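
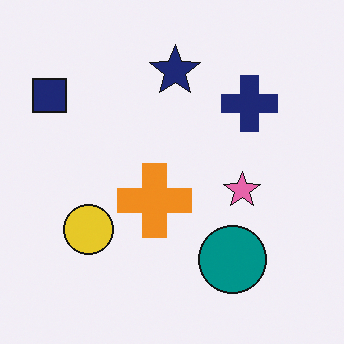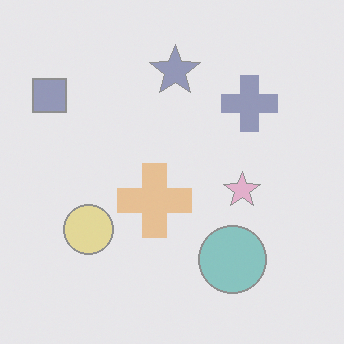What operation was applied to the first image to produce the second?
It was given much lower contrast.

Tones are pushed toward mid-grey across the whole image — a global contrast change.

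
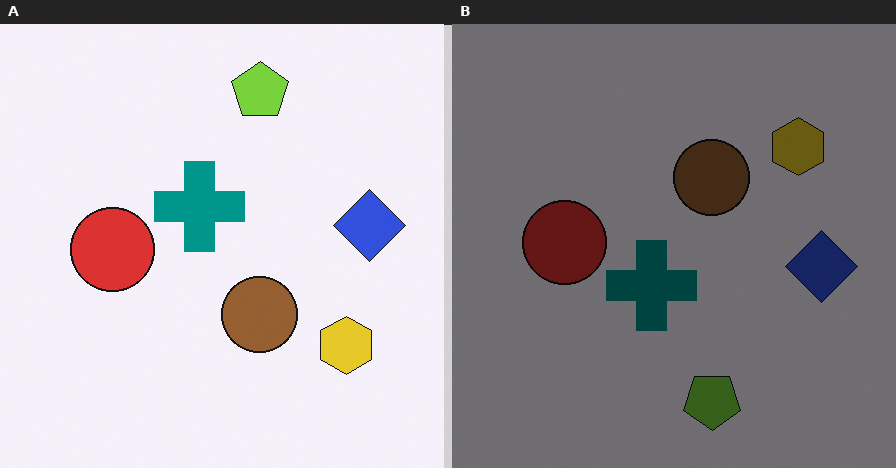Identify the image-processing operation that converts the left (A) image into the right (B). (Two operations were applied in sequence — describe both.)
It was noticeably darkened, then flipped vertically (top ↔ bottom).

Every pixel — background and shapes alike — is uniformly darkened. The lime pentagon is in the top of the left (A) image and the bottom of the right (B) — shapes on opposite sides of the horizontal midline have swapped in a mirror flip.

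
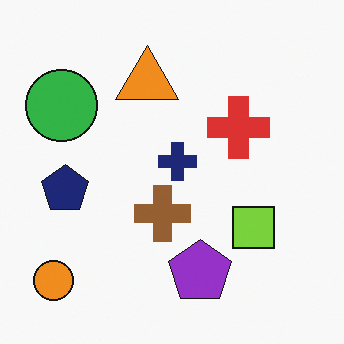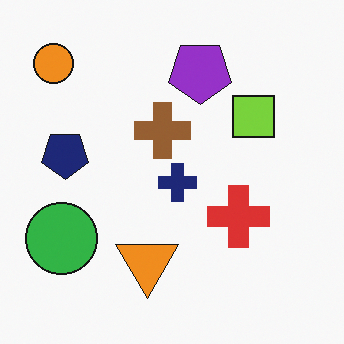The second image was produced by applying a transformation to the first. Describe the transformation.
Flipped vertically (top ↔ bottom).

The orange circle is in the bottom-left of the first image and the top-left of the second — shapes on opposite sides of the horizontal midline have swapped in a mirror flip.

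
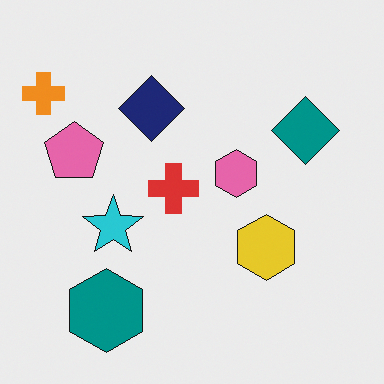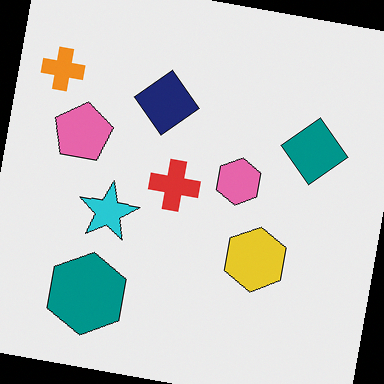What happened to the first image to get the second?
The image was rotated clockwise by a slight angle.

Every shape is tilted by the same angle and the image corners show triangular fill wedges — a whole-image rotation by a non-right angle.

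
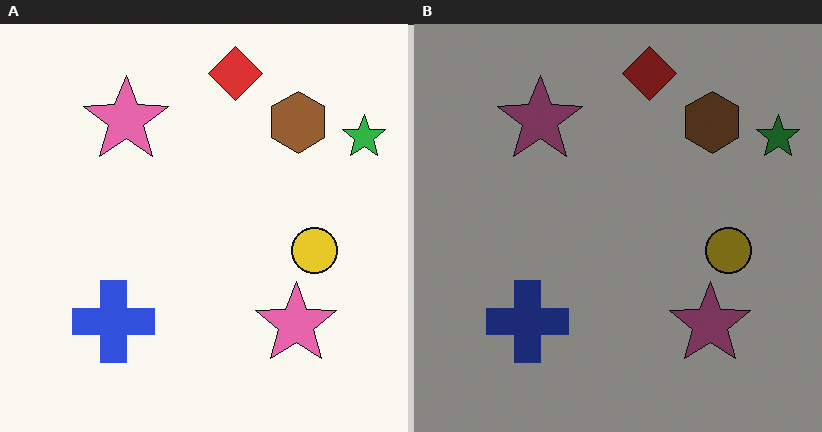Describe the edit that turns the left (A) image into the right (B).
Darkened a lot.

Every pixel — background and shapes alike — is uniformly darkened.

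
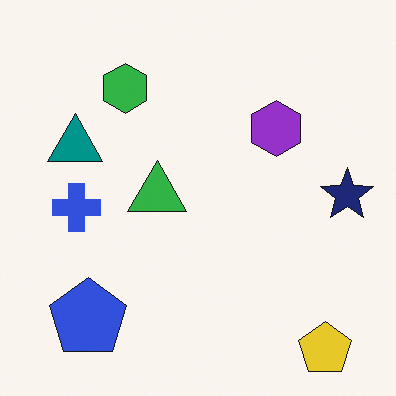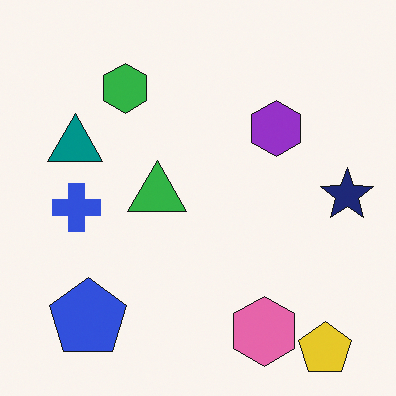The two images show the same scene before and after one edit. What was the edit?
The second image is the first overlaid with an additional pink hexagon.

A pink hexagon appears in the second image that is absent from the first.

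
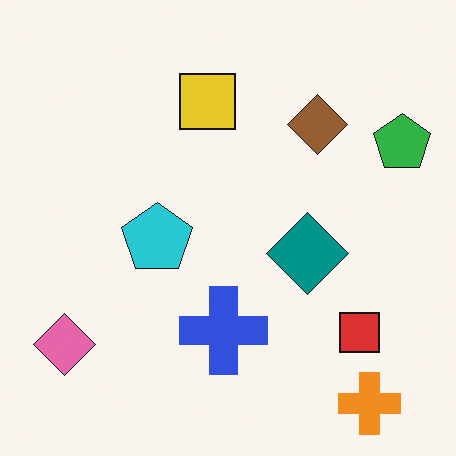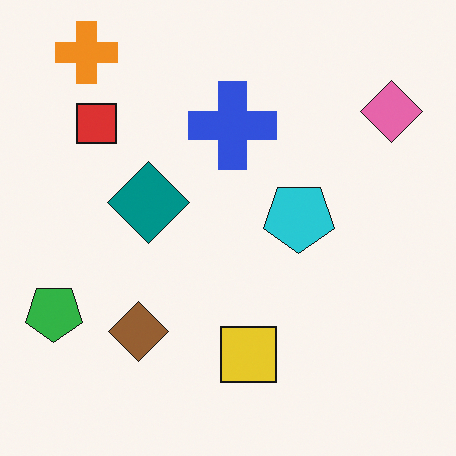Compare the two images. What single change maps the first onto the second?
This is the original image rotated 180°.

The orange cross sits in the bottom-right of the first image and the top-left of the second — consistent with a whole-image 180° rotation.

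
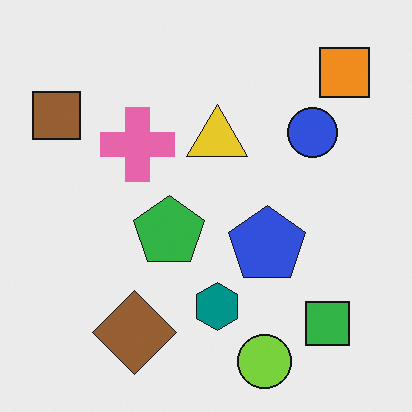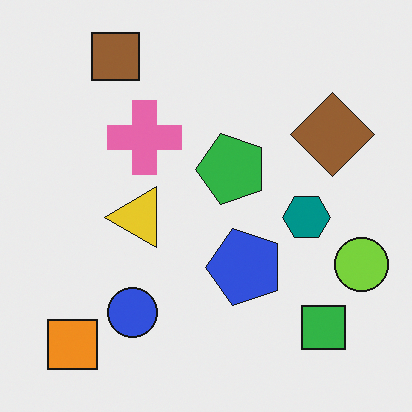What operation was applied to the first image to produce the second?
The transformation is: transposed (reflected across the top-left ↔ bottom-right diagonal).

Shapes have swapped their row and column positions — what was in the top-right is now in the bottom-left — a diagonal reflection.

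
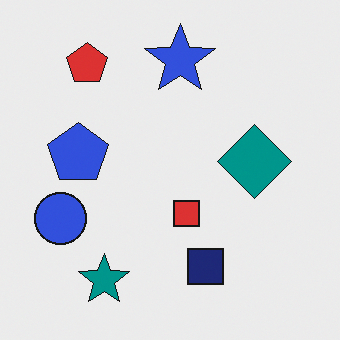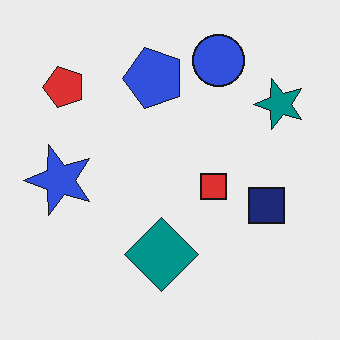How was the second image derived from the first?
Transposed (reflected across the top-left ↔ bottom-right diagonal).

Shapes have swapped their row and column positions — what was in the top-right is now in the bottom-left — a diagonal reflection.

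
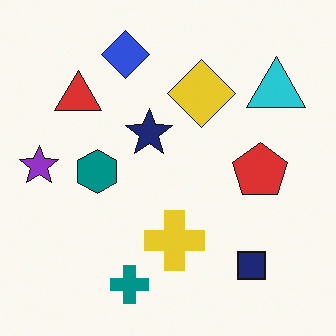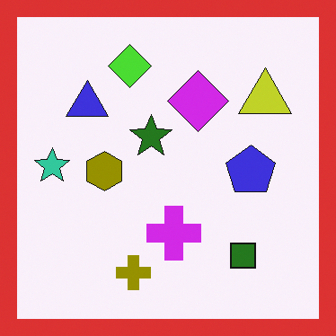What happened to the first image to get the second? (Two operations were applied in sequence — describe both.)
The second image is the first hue-shifted through roughly half the color wheel, then framed with a red border.

Every shape's color has rotated by the same amount around the hue wheel — a uniform hue shift. A solid red frame runs around the edge of the second image, with the content slightly shrunk inside it.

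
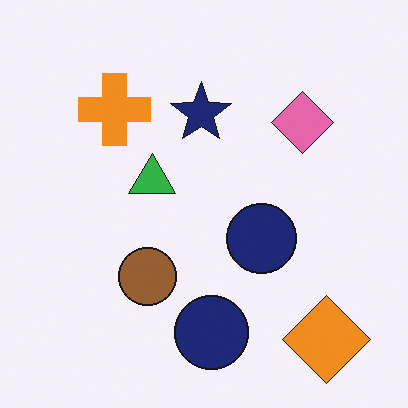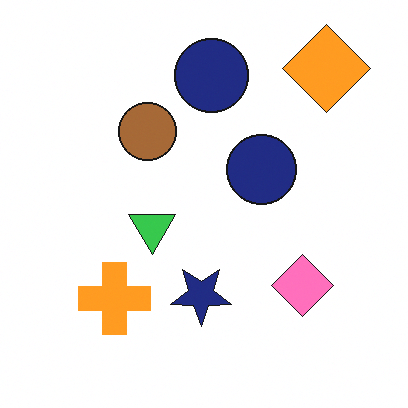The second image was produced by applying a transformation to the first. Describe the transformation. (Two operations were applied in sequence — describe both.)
It was flipped vertically (top ↔ bottom), then brightened a little.

The orange diamond is in the bottom-right of the first image and the top-right of the second — shapes on opposite sides of the horizontal midline have swapped in a mirror flip. Every pixel — background and shapes alike — is uniformly brightened.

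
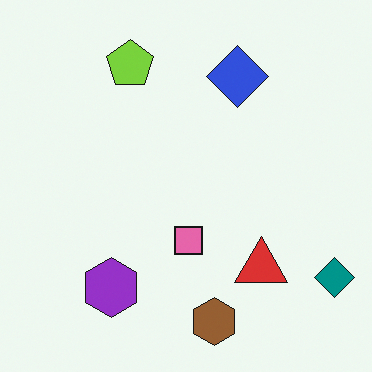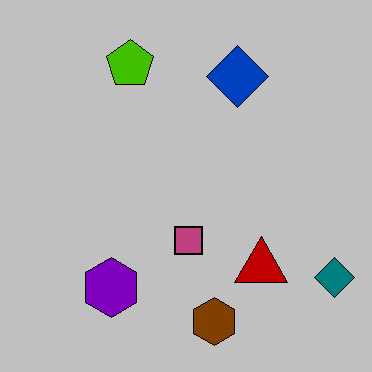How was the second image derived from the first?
This is the original image heavily posterized to just a handful of flat colors.

Each flat color has snapped to a coarser quantized level — most visibly, the near-white background has dropped to a flat grey.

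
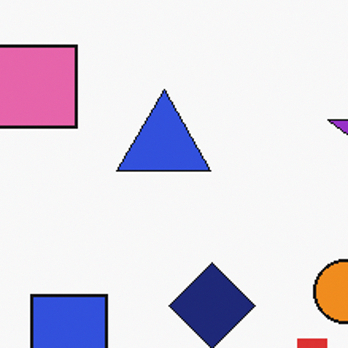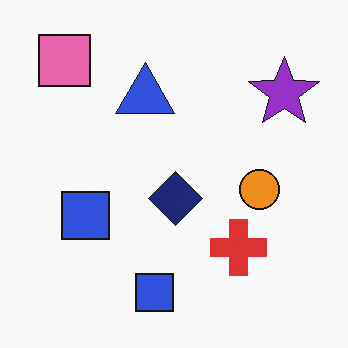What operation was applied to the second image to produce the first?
It was cropped slightly and scaled back up.

The visible shapes are larger and the field of view is narrower; shapes near the original edges may be partly or wholly outside the frame — a crop-and-rescale.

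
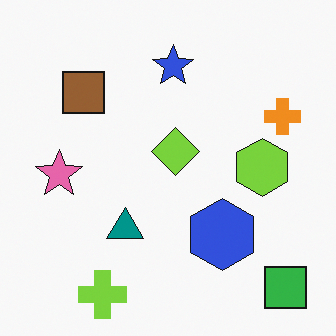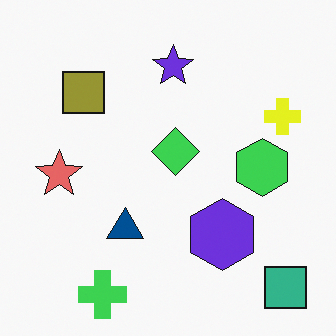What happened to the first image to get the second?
This is the original image hue-shifted slightly.

Every shape's color has rotated by the same amount around the hue wheel — a uniform hue shift.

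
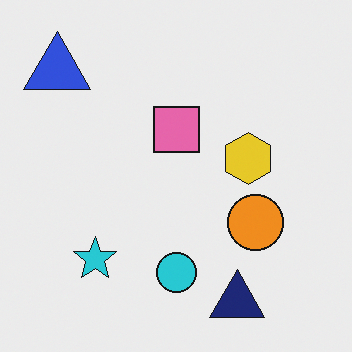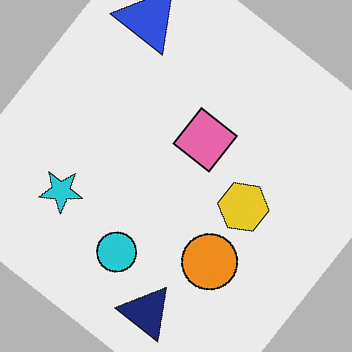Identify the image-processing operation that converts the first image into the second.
It was rotated clockwise by a large amount — several tens of degrees.

Every shape is tilted by the same angle and the image corners show triangular fill wedges — a whole-image rotation by a non-right angle.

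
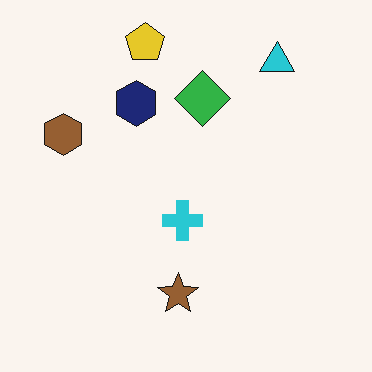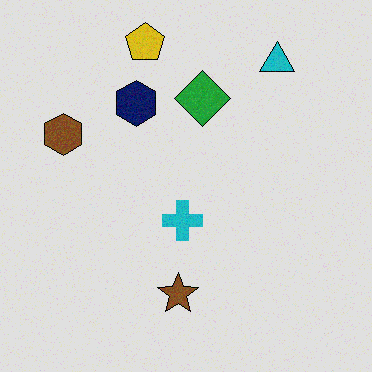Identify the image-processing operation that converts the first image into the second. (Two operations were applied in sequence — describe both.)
It was degraded with a light layer of grain, then moderately posterized.

Random speckle covers the whole image, including the flat background. Each flat color has snapped to a coarser quantized level — most visibly, the near-white background has dropped to a flat grey.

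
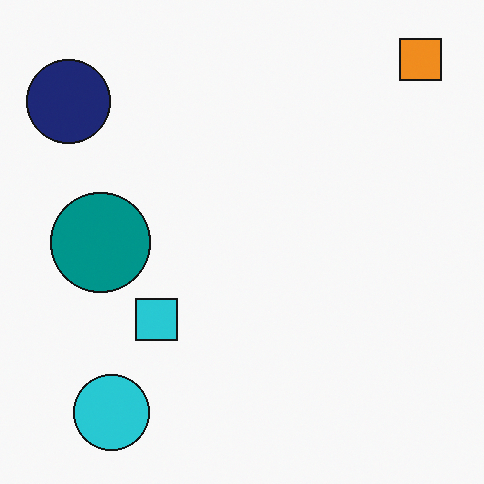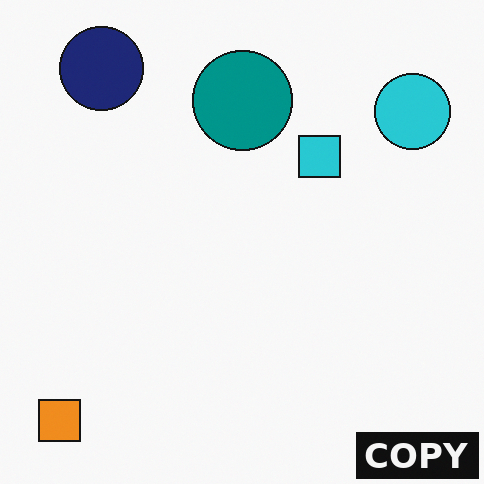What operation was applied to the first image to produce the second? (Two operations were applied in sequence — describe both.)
It was transposed (reflected across the top-left ↔ bottom-right diagonal), then watermarked with the text "COPY" in the lower-right corner.

Shapes have swapped their row and column positions — what was in the top-right is now in the bottom-left — a diagonal reflection. A dark label reading "COPY" appears in the lower-right corner.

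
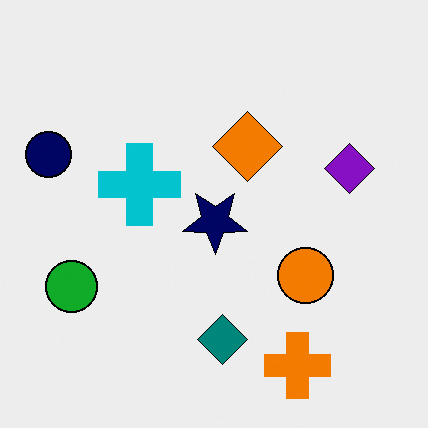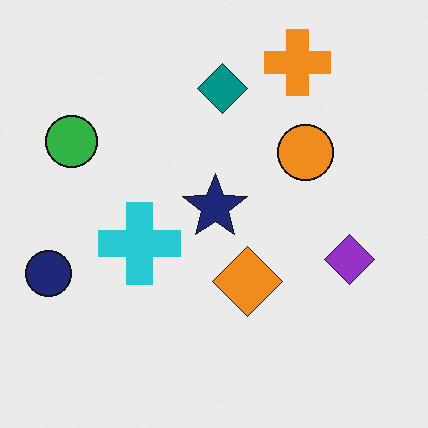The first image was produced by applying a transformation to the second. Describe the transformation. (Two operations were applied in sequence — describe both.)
Given slightly increased contrast, then flipped vertically (top ↔ bottom).

Tones are pushed away from mid-grey across the whole image — a global contrast change. The orange cross is in the top-right of the second image and the bottom-right of the first — shapes on opposite sides of the horizontal midline have swapped in a mirror flip.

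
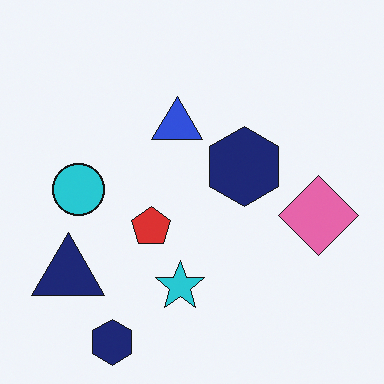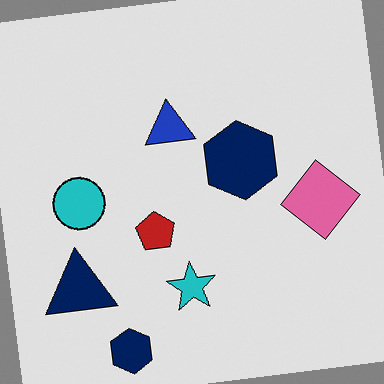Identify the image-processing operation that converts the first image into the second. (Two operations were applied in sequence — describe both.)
It was moderately posterized, then rotated counter-clockwise by a small amount.

Each flat color has snapped to a coarser quantized level — most visibly, the near-white background has dropped to a flat grey. Every shape is tilted by the same angle and the image corners show triangular fill wedges — a whole-image rotation by a non-right angle.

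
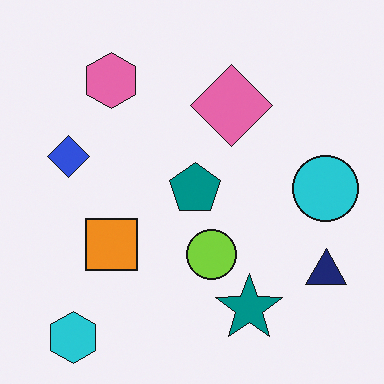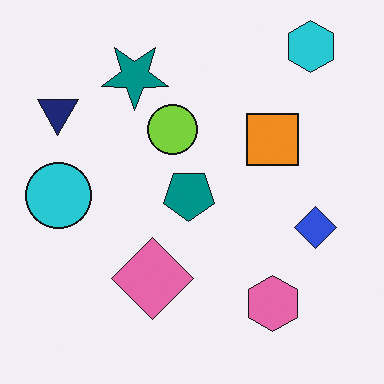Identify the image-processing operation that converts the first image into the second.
This is the original image rotated 180°.

The cyan hexagon sits in the bottom-left of the first image and the top-right of the second — consistent with a whole-image 180° rotation.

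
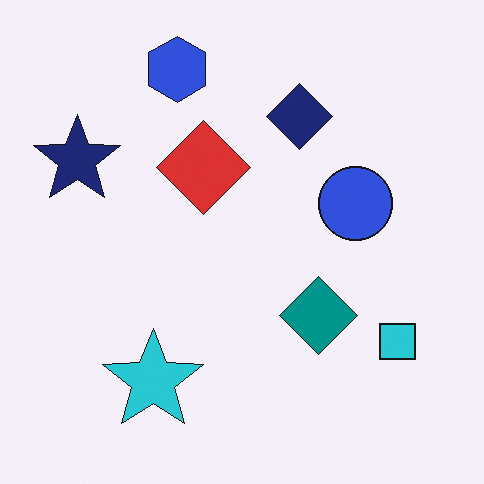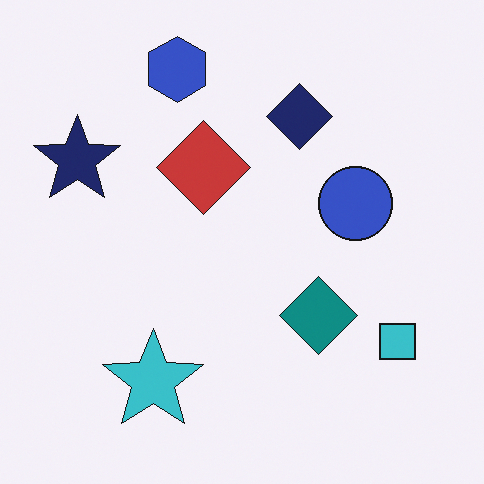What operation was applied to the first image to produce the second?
The second image is the first slightly desaturated.

All colors are more muted and greyish — a global saturation change.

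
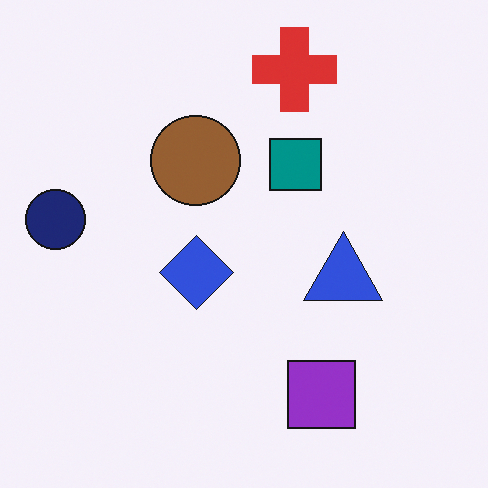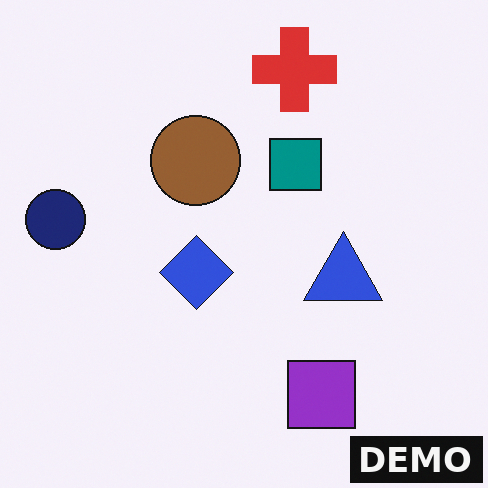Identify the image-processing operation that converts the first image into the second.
The second image is the first watermarked with the text "DEMO" in the lower-right corner.

A dark label reading "DEMO" appears in the lower-right corner.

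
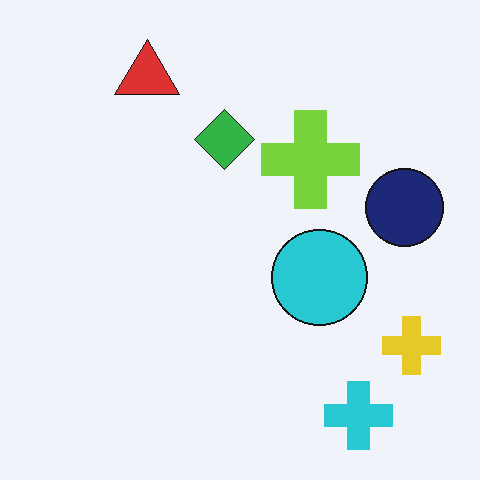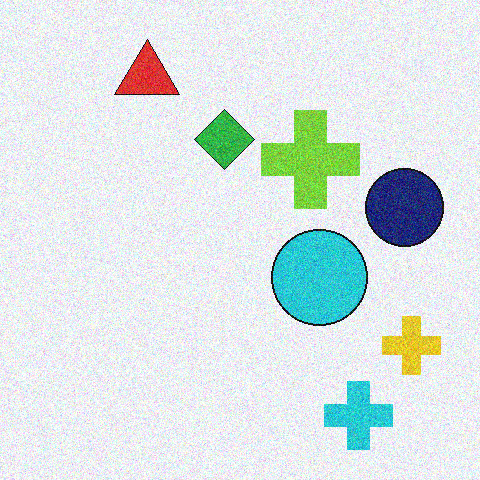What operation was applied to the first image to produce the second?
The transformation is: degraded with moderate additive noise.

Random speckle covers the whole image, including the flat background.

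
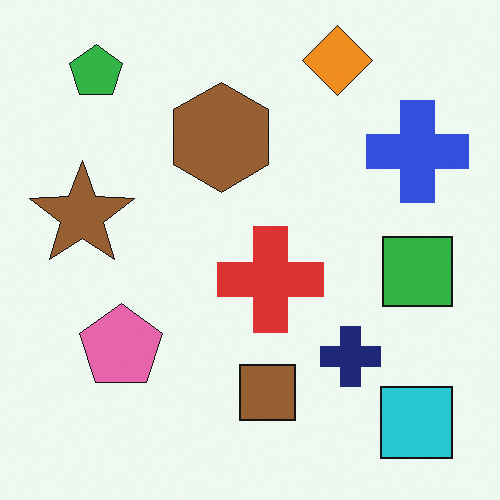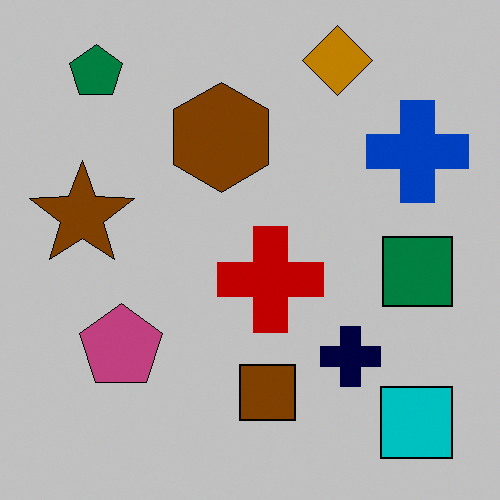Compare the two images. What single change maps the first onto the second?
Aggressively posterized.

Each flat color has snapped to a coarser quantized level — most visibly, the near-white background has dropped to a flat grey.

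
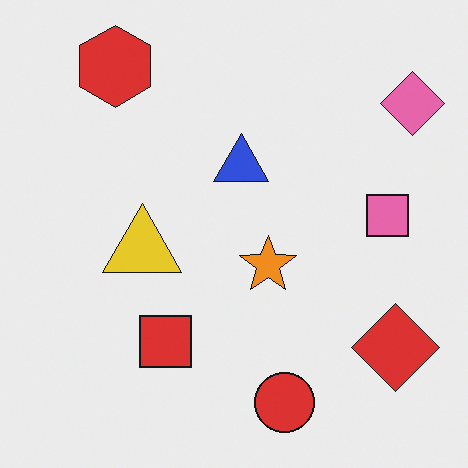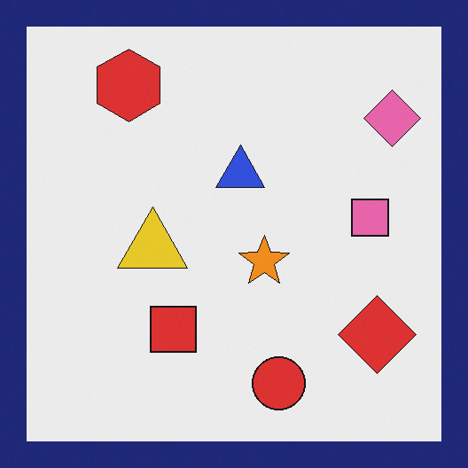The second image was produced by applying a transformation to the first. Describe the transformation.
The image was framed with a navy border.

A solid navy frame runs around the edge of the second image, with the content slightly shrunk inside it.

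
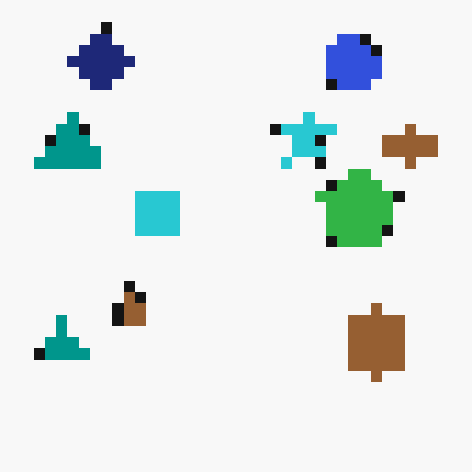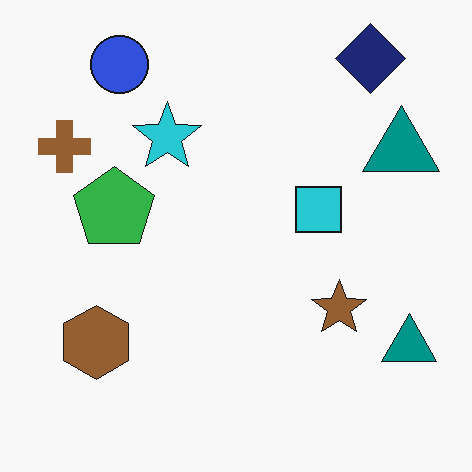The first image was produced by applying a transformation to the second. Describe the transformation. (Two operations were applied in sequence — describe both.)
The image was flipped horizontally (left ↔ right), then heavily pixelated into large blocks.

The brown cross is in the top-left of the second image and the top-right of the first — shapes on opposite sides of the vertical midline have swapped in a mirror flip. Shapes are reduced to large square blocks; fine edges and outlines are lost — a downscale-then-upscale (mosaic) effect.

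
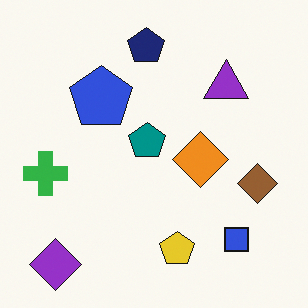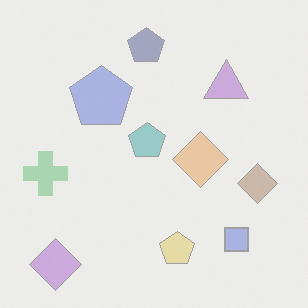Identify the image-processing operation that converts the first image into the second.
The image was washed out (contrast reduced).

Tones are pushed toward mid-grey across the whole image — a global contrast change.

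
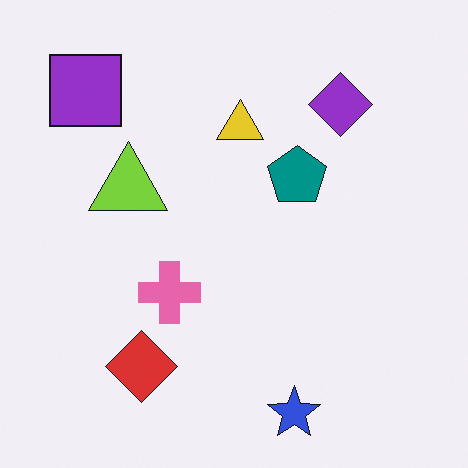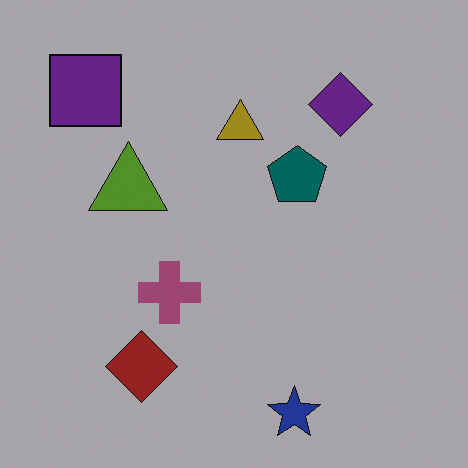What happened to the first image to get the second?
The second image is the first darkened a lot.

Every pixel — background and shapes alike — is uniformly darkened.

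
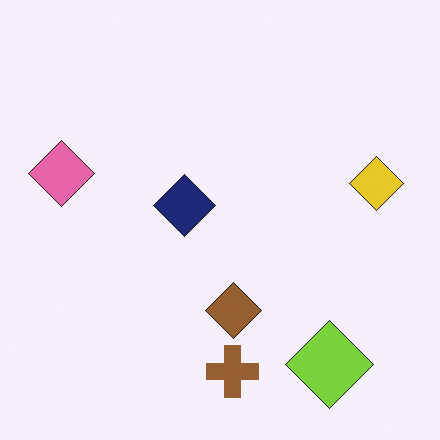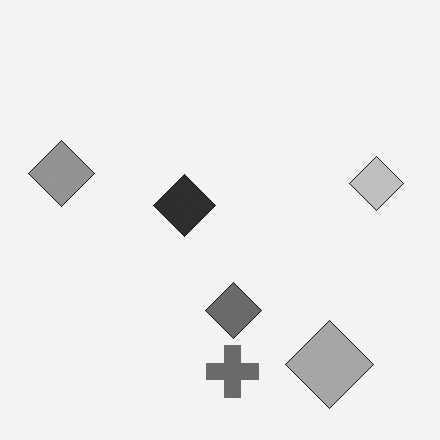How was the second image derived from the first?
It was converted to grayscale.

All color is removed — every shape is now a shade of grey.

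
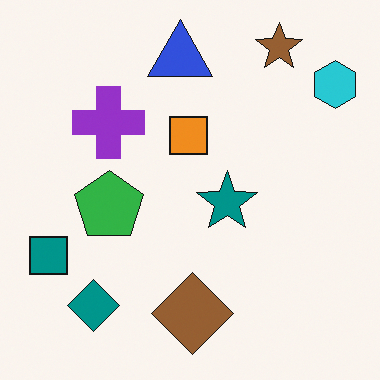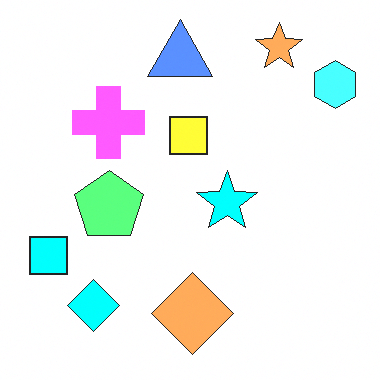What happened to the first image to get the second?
The image was substantially brightened.

Every pixel — background and shapes alike — is uniformly brightened.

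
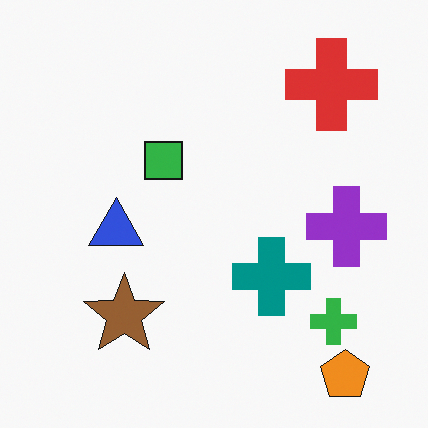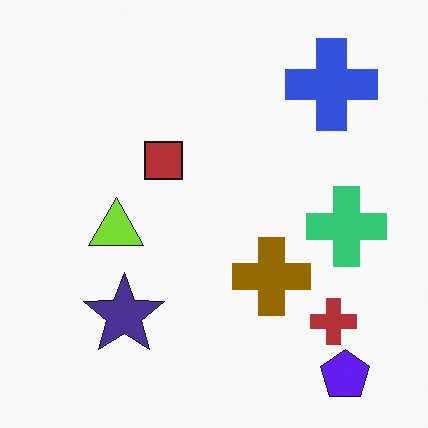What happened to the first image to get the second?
Hue-shifted by a large amount.

Every shape's color has rotated by the same amount around the hue wheel — a uniform hue shift.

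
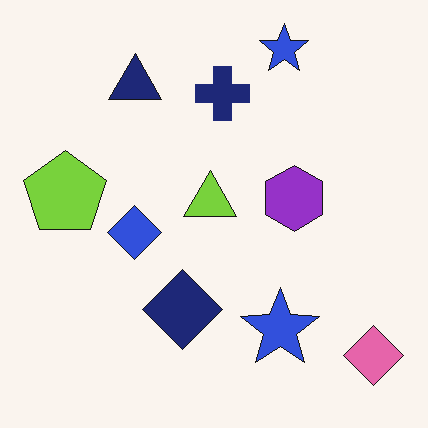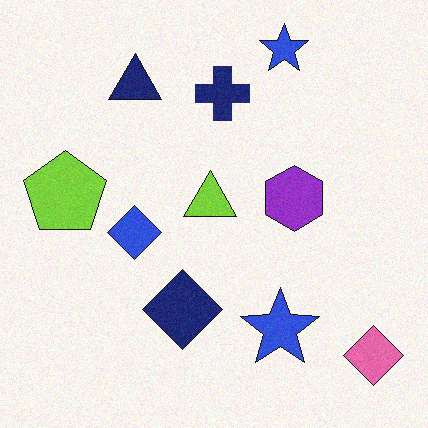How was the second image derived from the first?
This is the original image degraded with light additive noise.

Random speckle covers the whole image, including the flat background.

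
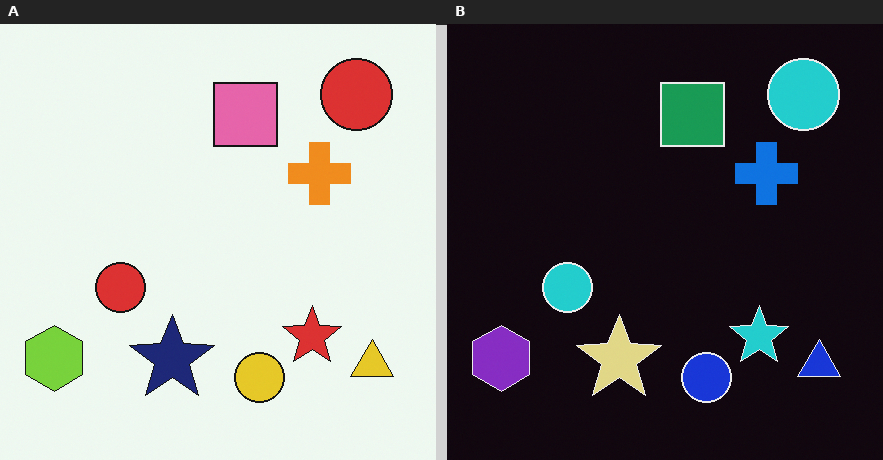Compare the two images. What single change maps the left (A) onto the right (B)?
It was color-inverted (negative).

The light background has become dark and every shape's color is its complement — a photographic negative.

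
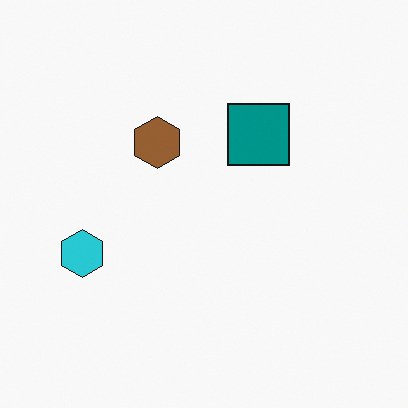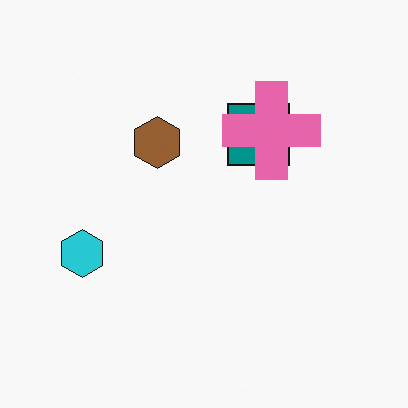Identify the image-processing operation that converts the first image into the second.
The second image is the first overlaid with an additional pink cross.

A pink cross appears in the second image that is absent from the first.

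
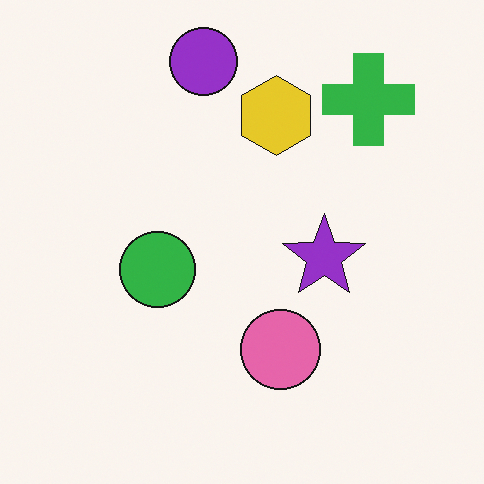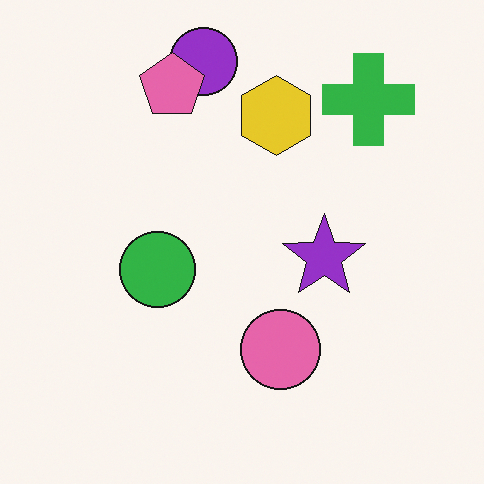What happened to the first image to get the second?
The transformation is: overlaid with an additional pink pentagon.

A pink pentagon appears in the second image that is absent from the first.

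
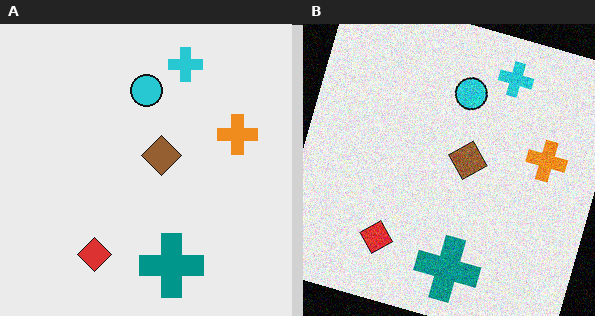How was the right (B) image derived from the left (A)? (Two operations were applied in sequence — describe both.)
The right (B) image is the left (A) rotated clockwise by a moderate amount, then degraded with moderate additive noise.

Every shape is tilted by the same angle and the image corners show triangular fill wedges — a whole-image rotation by a non-right angle. Random speckle covers the whole image, including the flat background.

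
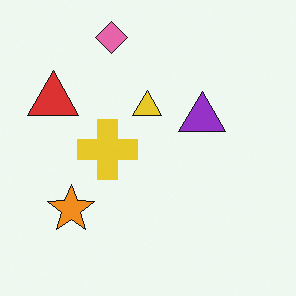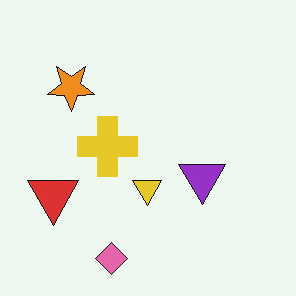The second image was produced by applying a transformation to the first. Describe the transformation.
This is the original image flipped vertically (top ↔ bottom).

The pink diamond is in the top of the first image and the bottom of the second — shapes on opposite sides of the horizontal midline have swapped in a mirror flip.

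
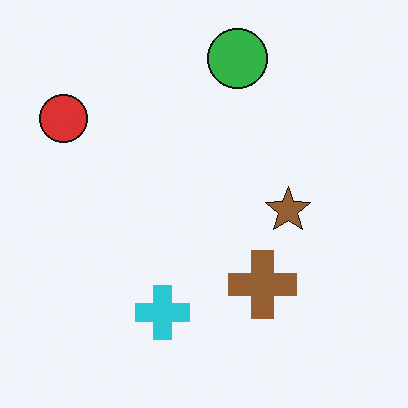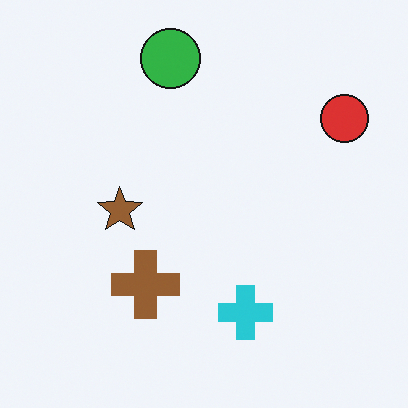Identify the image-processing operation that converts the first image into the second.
It was flipped horizontally (left ↔ right).

The red circle is in the top-left of the first image and the top-right of the second — shapes on opposite sides of the vertical midline have swapped in a mirror flip.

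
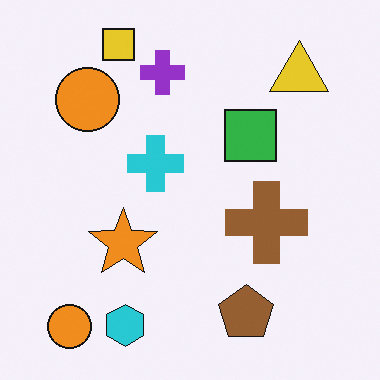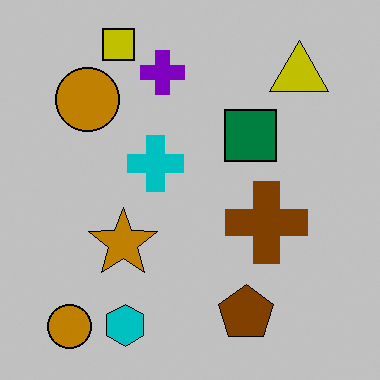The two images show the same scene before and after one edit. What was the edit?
This is the original image aggressively posterized.

Each flat color has snapped to a coarser quantized level — most visibly, the near-white background has dropped to a flat grey.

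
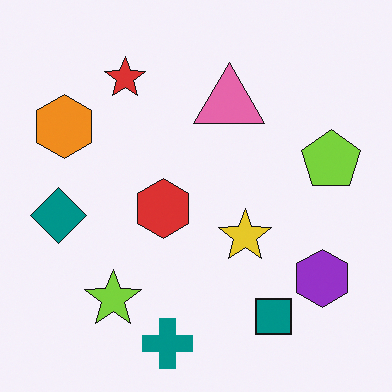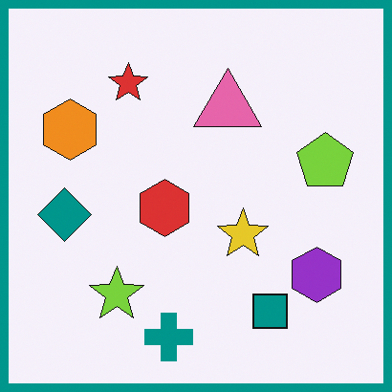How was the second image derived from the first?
This is the original image framed with a teal border.

A solid teal frame runs around the edge of the second image, with the content slightly shrunk inside it.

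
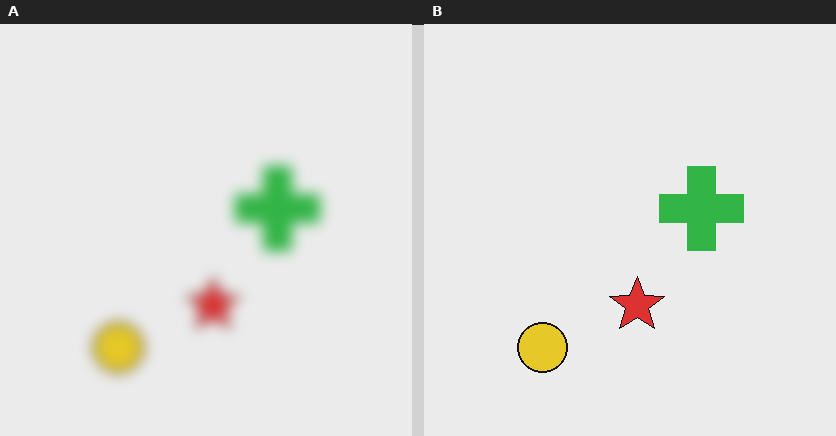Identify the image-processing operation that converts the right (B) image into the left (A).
Heavily blurred.

Shape edges and outlines are uniformly softened across the whole image.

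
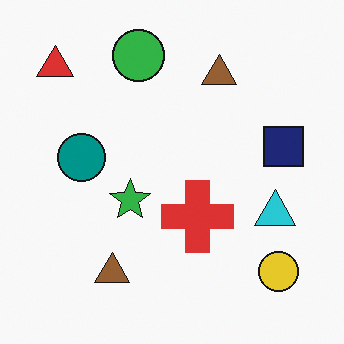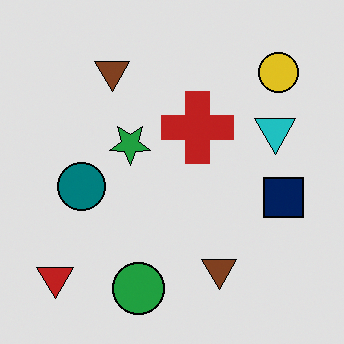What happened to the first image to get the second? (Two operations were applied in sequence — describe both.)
Flipped vertically (top ↔ bottom), then moderately posterized.

The green circle is in the top of the first image and the bottom of the second — shapes on opposite sides of the horizontal midline have swapped in a mirror flip. Each flat color has snapped to a coarser quantized level — most visibly, the near-white background has dropped to a flat grey.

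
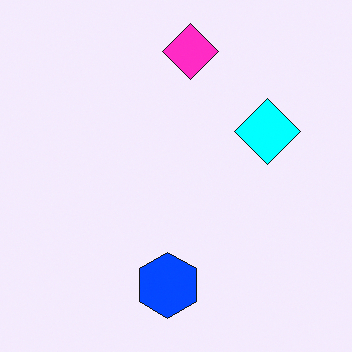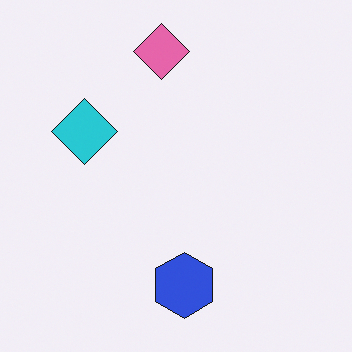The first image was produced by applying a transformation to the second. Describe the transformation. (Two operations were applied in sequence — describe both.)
The transformation is: heavily oversaturated, then flipped horizontally (left ↔ right).

All colors are more vivid — a global saturation change. The cyan diamond is in the left of the second image and the right of the first — shapes on opposite sides of the vertical midline have swapped in a mirror flip.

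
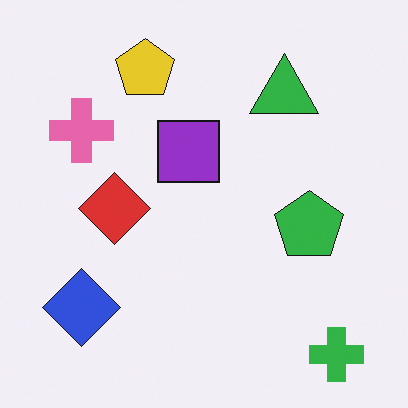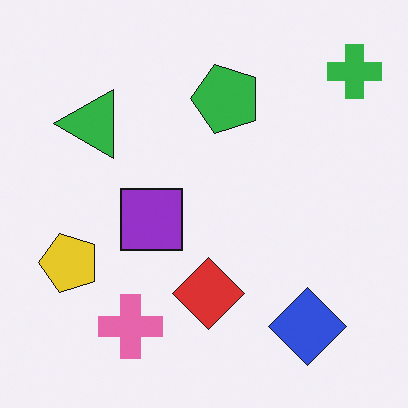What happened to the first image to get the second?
This is the original image rotated 90° counter-clockwise.

The green cross sits in the bottom-right of the first image and the top-right of the second — consistent with a whole-image 90° counter-clockwise rotation.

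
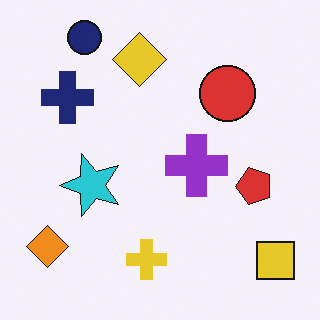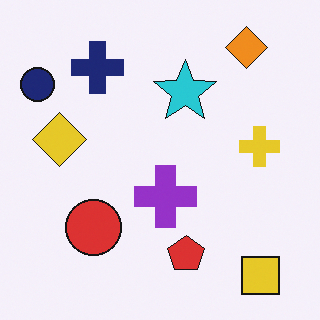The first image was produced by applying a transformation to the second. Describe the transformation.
Transposed (reflected across the top-left ↔ bottom-right diagonal).

Shapes have swapped their row and column positions — what was in the top-right is now in the bottom-left — a diagonal reflection.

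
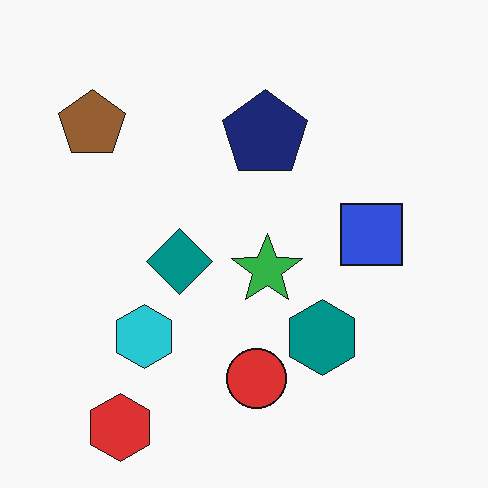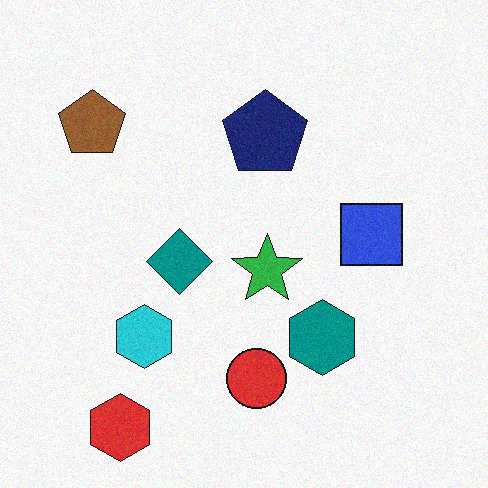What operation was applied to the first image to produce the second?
The image was degraded with a light layer of grain.

Random speckle covers the whole image, including the flat background.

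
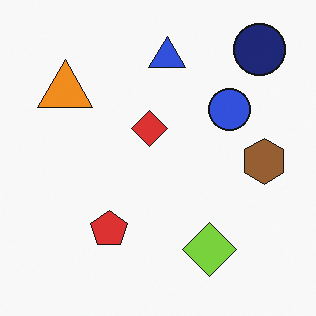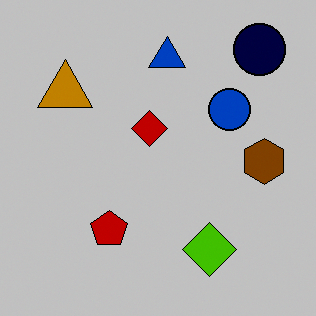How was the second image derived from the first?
It was aggressively posterized.

Each flat color has snapped to a coarser quantized level — most visibly, the near-white background has dropped to a flat grey.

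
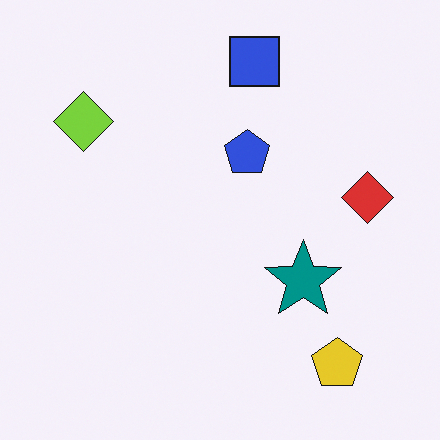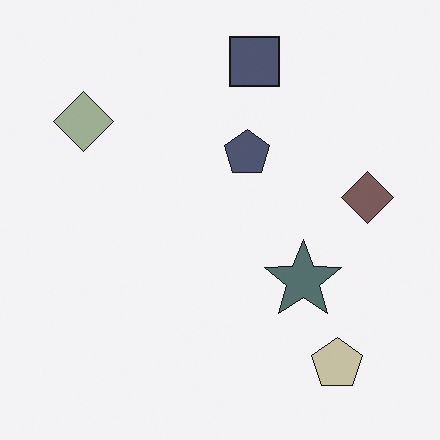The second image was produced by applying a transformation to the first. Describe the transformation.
Made much more muted (saturation change).

All colors are more muted and greyish — a global saturation change.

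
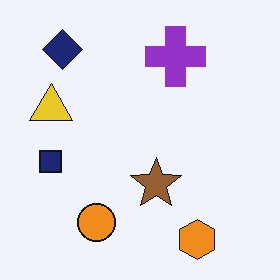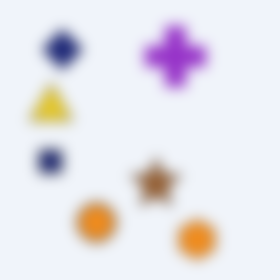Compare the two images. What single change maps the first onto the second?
This is the original image heavily blurred.

Shape edges and outlines are uniformly softened across the whole image.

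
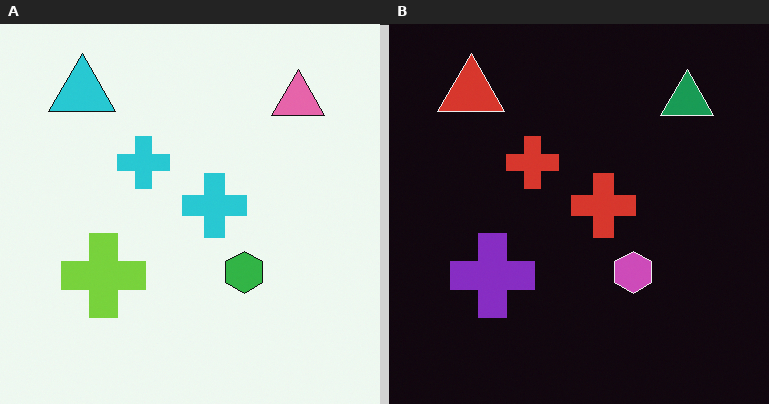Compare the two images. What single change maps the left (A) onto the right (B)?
Color-inverted (negative).

The light background has become dark and every shape's color is its complement — a photographic negative.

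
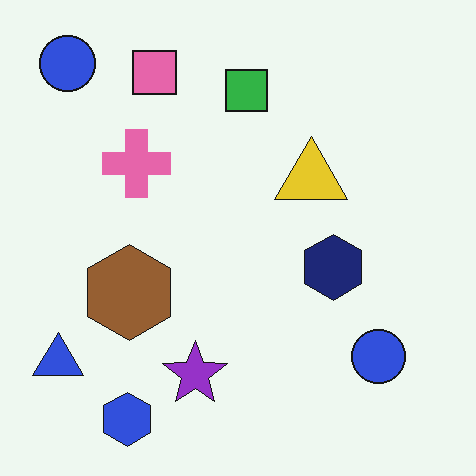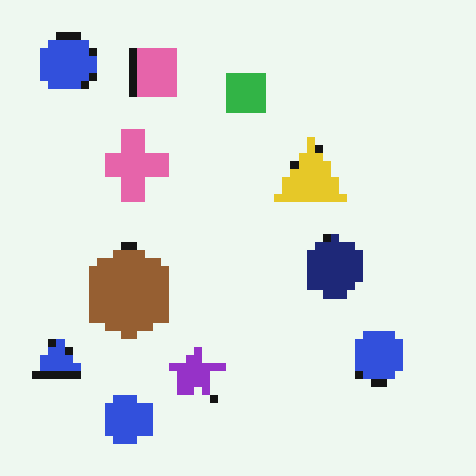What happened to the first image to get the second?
The transformation is: pixelated into visible square blocks.

Shapes are reduced to large square blocks; fine edges and outlines are lost — a downscale-then-upscale (mosaic) effect.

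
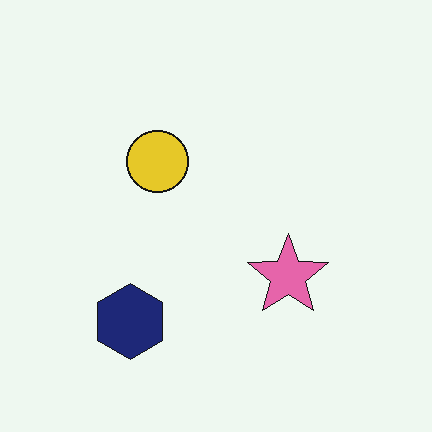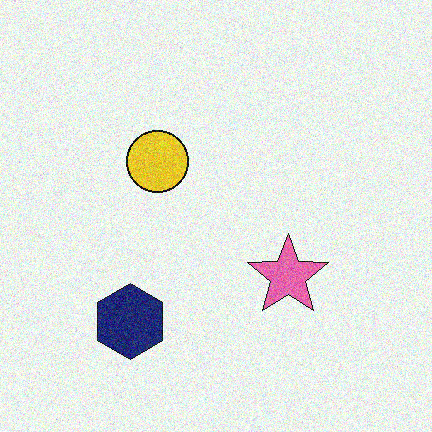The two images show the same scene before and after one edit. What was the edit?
Degraded with visible gaussian noise.

Random speckle covers the whole image, including the flat background.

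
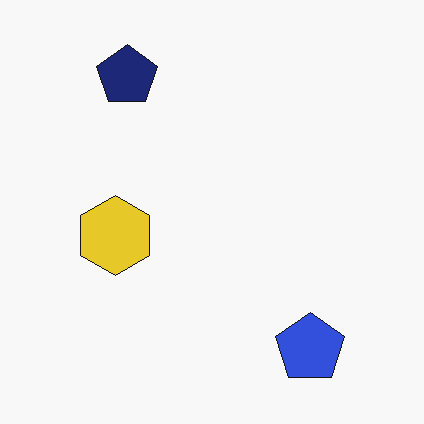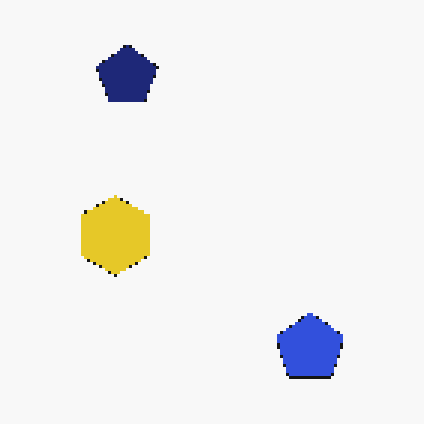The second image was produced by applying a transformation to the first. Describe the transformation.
The image was lightly pixelated (a mild mosaic effect).

Shapes are reduced to large square blocks; fine edges and outlines are lost — a downscale-then-upscale (mosaic) effect.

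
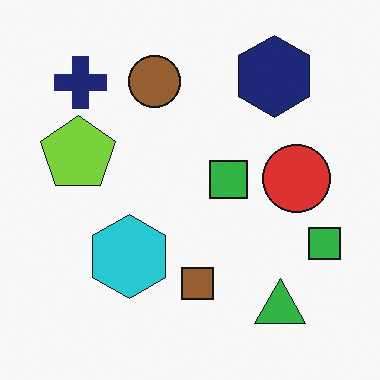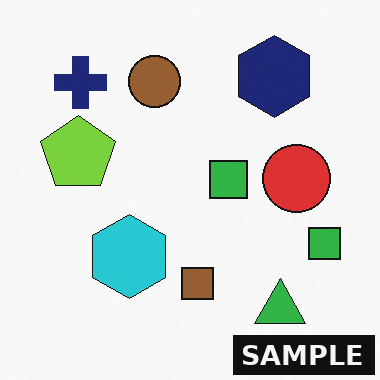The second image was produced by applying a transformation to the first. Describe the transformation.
This is the original image watermarked with the text "SAMPLE" in the lower-right corner.

A dark label reading "SAMPLE" appears in the lower-right corner.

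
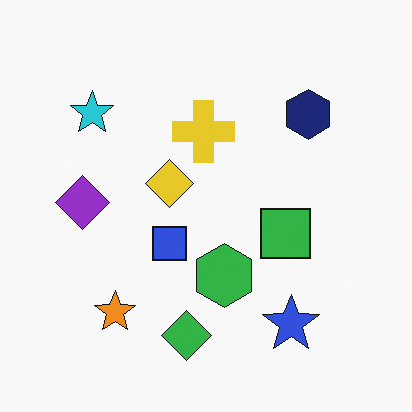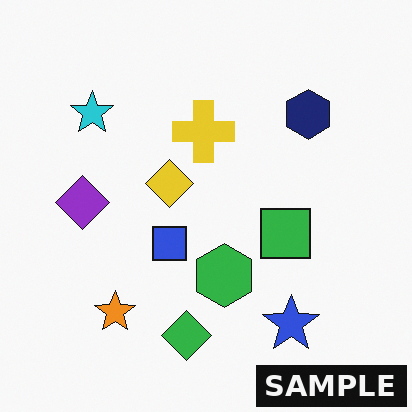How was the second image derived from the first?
It was watermarked with the text "SAMPLE" in the lower-right corner.

A dark label reading "SAMPLE" appears in the lower-right corner.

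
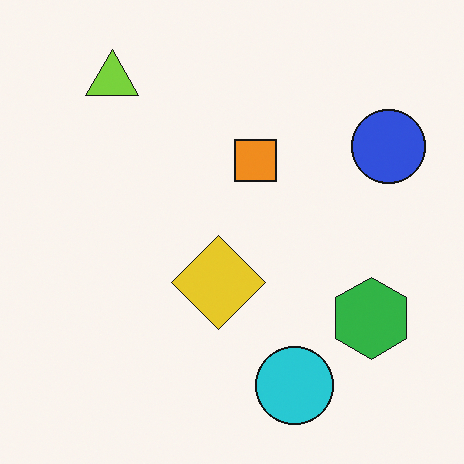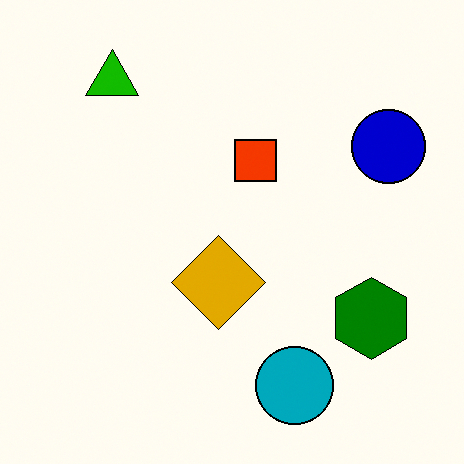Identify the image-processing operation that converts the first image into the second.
The transformation is: boosted in contrast.

Tones are pushed away from mid-grey across the whole image — a global contrast change.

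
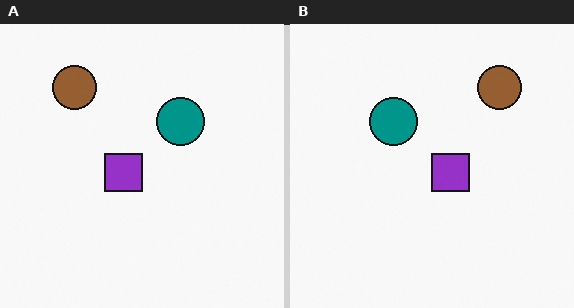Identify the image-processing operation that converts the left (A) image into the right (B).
The image was flipped horizontally (left ↔ right).

The brown circle is in the top-left of the left (A) image and the top-right of the right (B) — shapes on opposite sides of the vertical midline have swapped in a mirror flip.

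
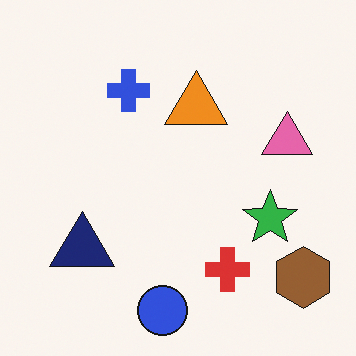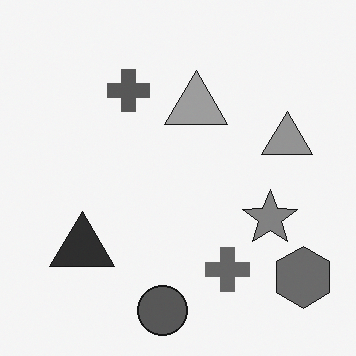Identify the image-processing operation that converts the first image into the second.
It was converted to grayscale.

All color is removed — every shape is now a shade of grey.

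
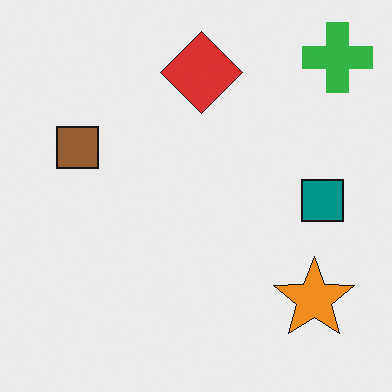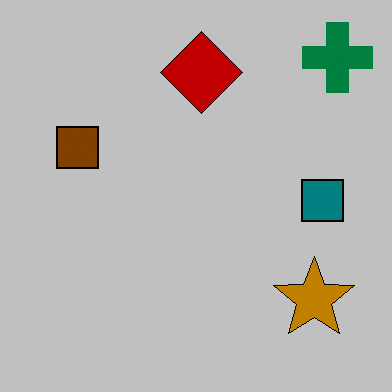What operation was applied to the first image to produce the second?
The second image is the first heavily posterized to just a handful of flat colors.

Each flat color has snapped to a coarser quantized level — most visibly, the near-white background has dropped to a flat grey.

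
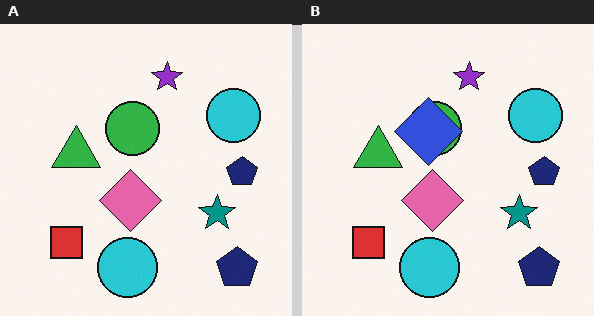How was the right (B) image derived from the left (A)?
It was overlaid with an additional blue diamond.

A blue diamond appears in the right (B) image that is absent from the left (A).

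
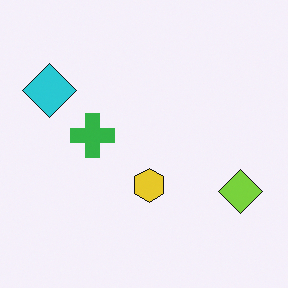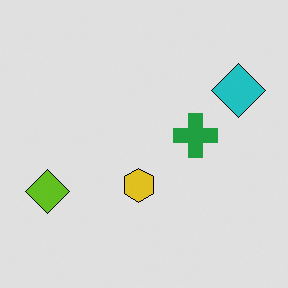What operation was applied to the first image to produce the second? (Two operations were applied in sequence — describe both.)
The second image is the first posterized to a reduced palette, then flipped horizontally (left ↔ right).

Each flat color has snapped to a coarser quantized level — most visibly, the near-white background has dropped to a flat grey. The lime diamond is in the right of the first image and the left of the second — shapes on opposite sides of the vertical midline have swapped in a mirror flip.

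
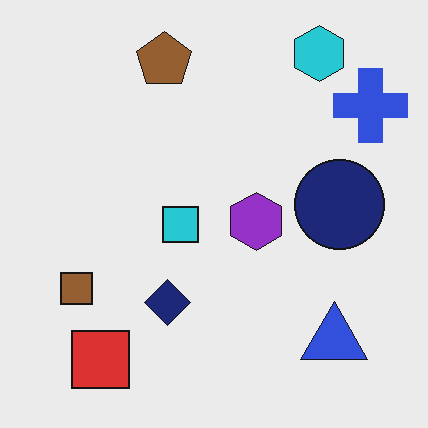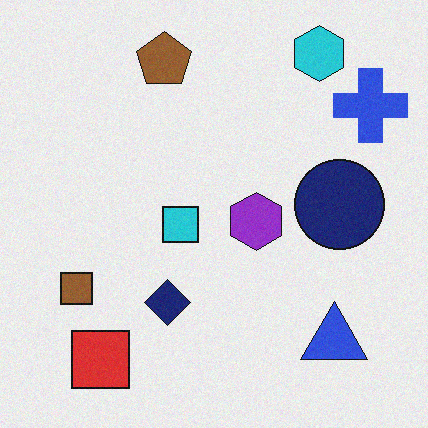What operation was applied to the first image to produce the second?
It was degraded with subtle gaussian noise.

Random speckle covers the whole image, including the flat background.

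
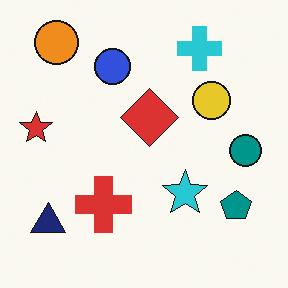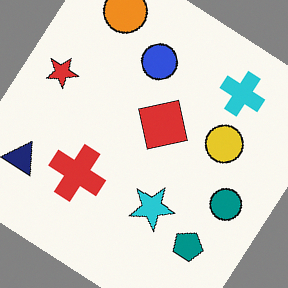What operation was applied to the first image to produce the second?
The second image is the first rotated clockwise by a large amount — several tens of degrees.

Every shape is tilted by the same angle and the image corners show triangular fill wedges — a whole-image rotation by a non-right angle.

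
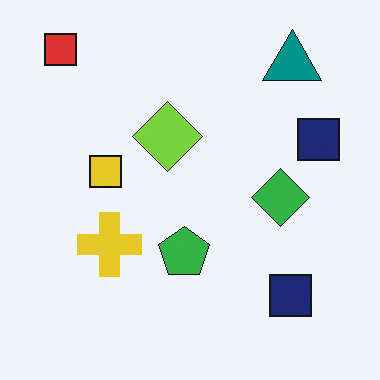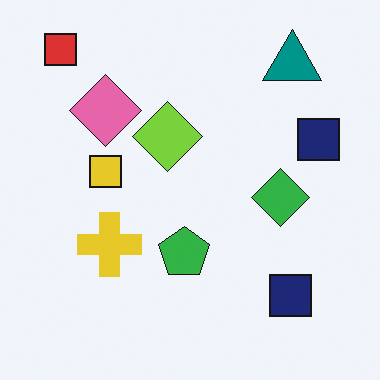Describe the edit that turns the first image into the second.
Overlaid with an additional pink diamond.

A pink diamond appears in the second image that is absent from the first.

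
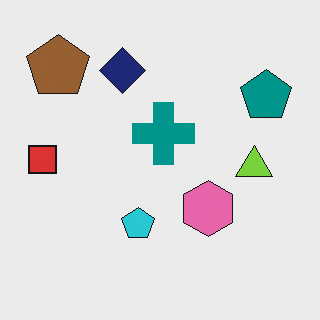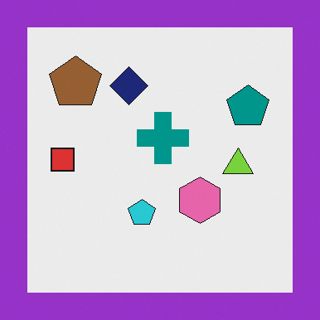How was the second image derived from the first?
The second image is the first framed with a purple border.

A solid purple frame runs around the edge of the second image, with the content slightly shrunk inside it.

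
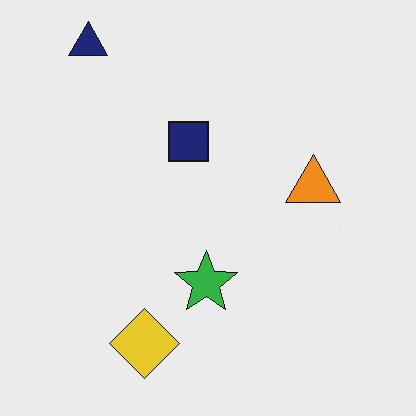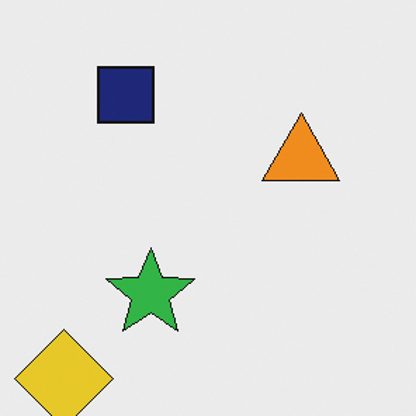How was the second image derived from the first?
Cropped to a modestly smaller region and rescaled.

The visible shapes are larger and the field of view is narrower; shapes near the original edges may be partly or wholly outside the frame — a crop-and-rescale.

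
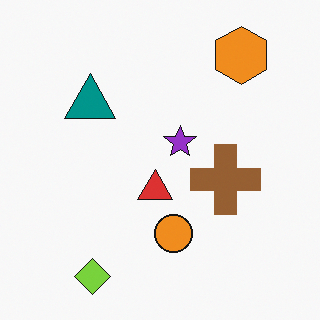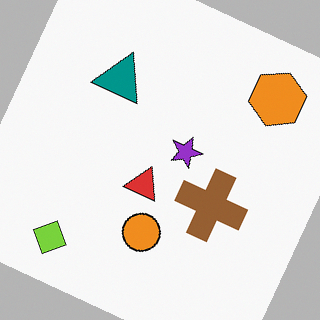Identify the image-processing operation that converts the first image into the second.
This is the original image rotated clockwise by a clearly visible amount.

Every shape is tilted by the same angle and the image corners show triangular fill wedges — a whole-image rotation by a non-right angle.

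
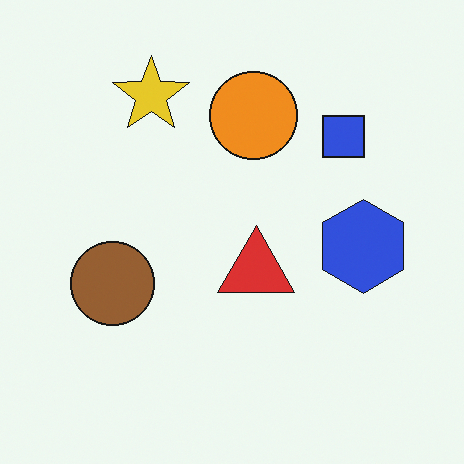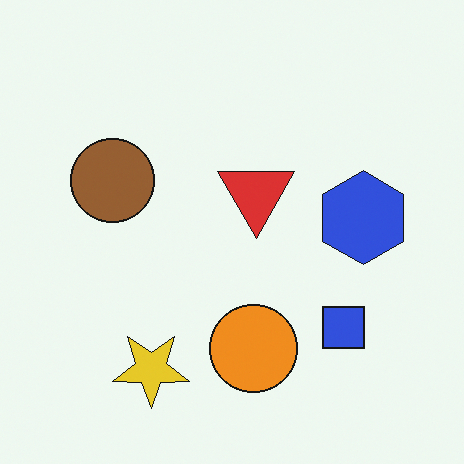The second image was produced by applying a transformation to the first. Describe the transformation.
The second image is the first flipped vertically (top ↔ bottom).

The yellow star is in the top-left of the first image and the bottom-left of the second — shapes on opposite sides of the horizontal midline have swapped in a mirror flip.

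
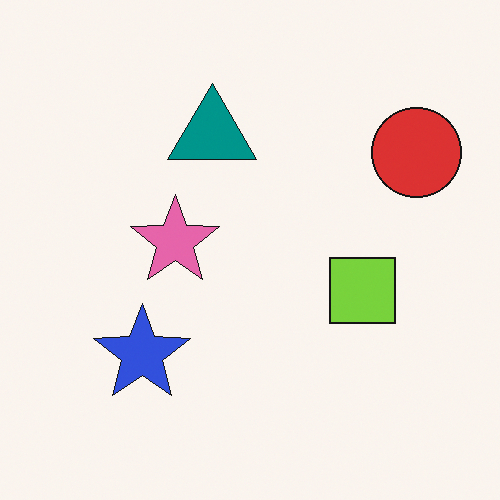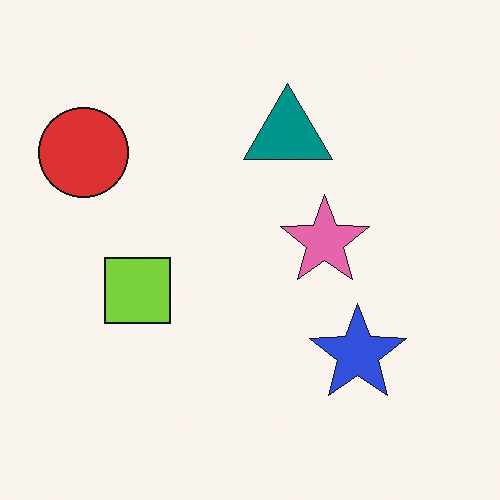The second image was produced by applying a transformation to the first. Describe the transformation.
It was flipped horizontally (left ↔ right).

The red circle is in the top-right of the first image and the top-left of the second — shapes on opposite sides of the vertical midline have swapped in a mirror flip.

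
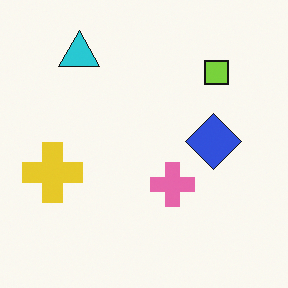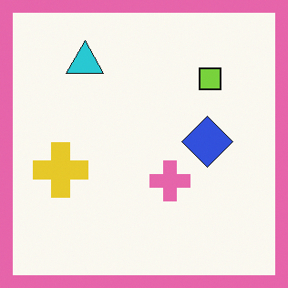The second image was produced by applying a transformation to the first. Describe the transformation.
The second image is the first framed with a pink border.

A solid pink frame runs around the edge of the second image, with the content slightly shrunk inside it.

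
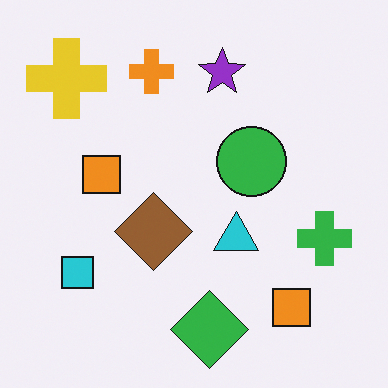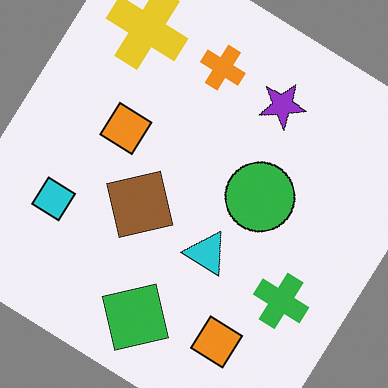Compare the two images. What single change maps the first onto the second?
The image was rotated clockwise by a large amount — several tens of degrees.

Every shape is tilted by the same angle and the image corners show triangular fill wedges — a whole-image rotation by a non-right angle.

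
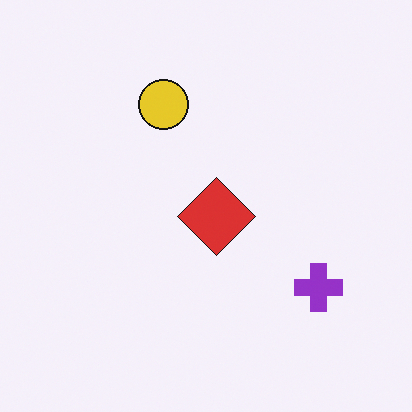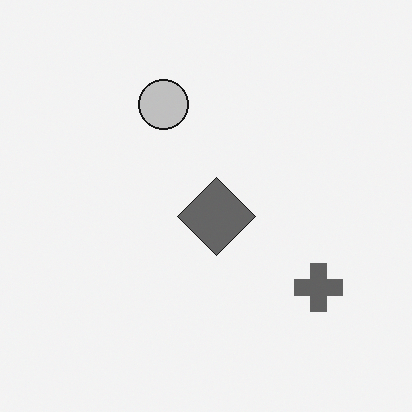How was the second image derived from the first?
Converted to grayscale.

All color is removed — every shape is now a shade of grey.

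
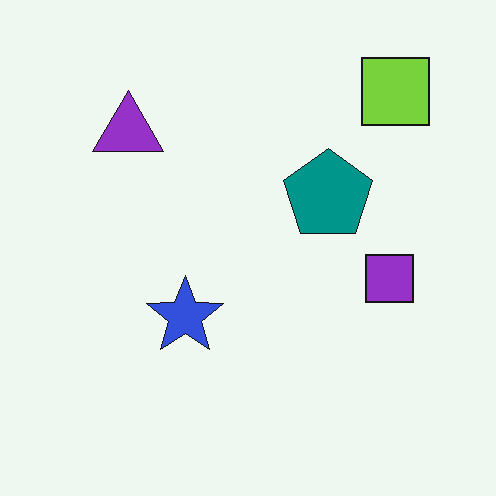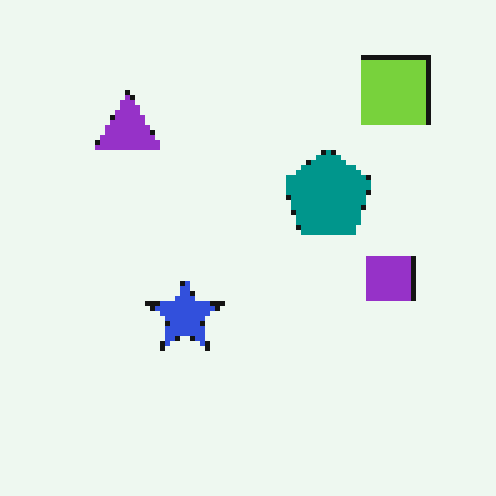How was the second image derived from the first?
It was mildly pixelated.

Shapes are reduced to large square blocks; fine edges and outlines are lost — a downscale-then-upscale (mosaic) effect.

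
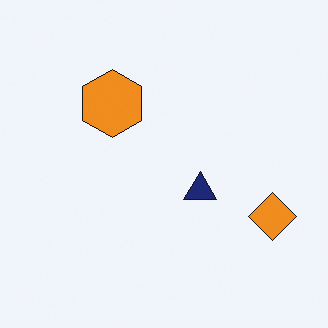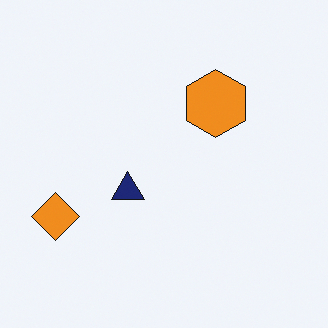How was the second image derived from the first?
The second image is the first flipped horizontally (left ↔ right).

The orange diamond is in the right of the first image and the left of the second — shapes on opposite sides of the vertical midline have swapped in a mirror flip.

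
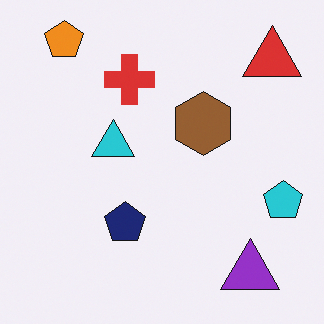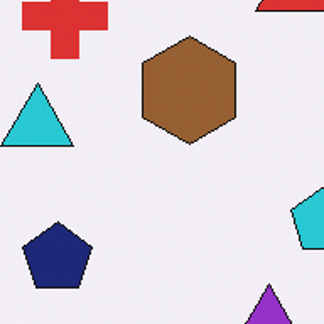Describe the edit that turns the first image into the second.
This is the original image cropped to a noticeably smaller region and rescaled.

The visible shapes are larger and the field of view is narrower; shapes near the original edges may be partly or wholly outside the frame — a crop-and-rescale.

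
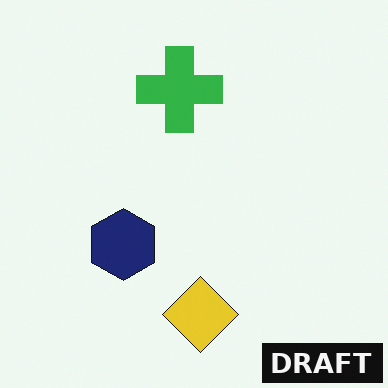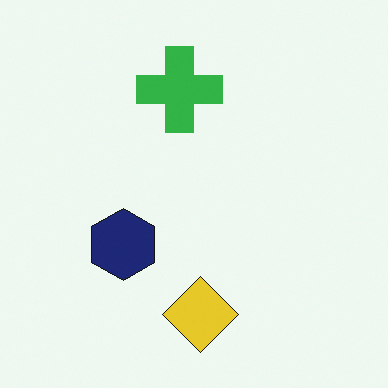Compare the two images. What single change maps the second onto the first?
The transformation is: watermarked with the text "DRAFT" in the lower-right corner.

A dark label reading "DRAFT" appears in the lower-right corner.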